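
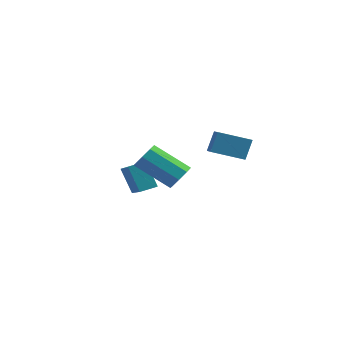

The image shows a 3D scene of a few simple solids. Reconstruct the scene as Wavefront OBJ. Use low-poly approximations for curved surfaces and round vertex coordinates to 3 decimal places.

v -4.767 0.507 -1.105
v -3.701 -0.7 -0.278
v -4.18 1.161 -0.906
v -3.115 -0.047 -0.08
v -4.025 0.247 -2.44
v -2.96 -0.961 -1.614
v -3.439 0.9 -2.242
v -2.373 -0.307 -1.415
v 1.358 -2.434 2.445
v 1.448 -1.899 3.459
v 0.657 -1.348 1.934
v 0.746 -0.813 2.948
v 2.734 -1.767 1.972
v 2.823 -1.232 2.986
v 2.032 -0.681 1.461
v 2.122 -0.146 2.475
v -0.051 -2.549 0.581
v 0.377 -2.794 1.133
v -1.301 -3.076 2.311
v -1.729 -2.831 1.759
v 0.298 -2.234 1.153
v -1.381 -2.516 2.331
v 0.014 -1.858 0.838
v -1.665 -2.14 2.016
v -0.308 -1.887 0.373
v -1.986 -2.169 1.551
v -0.479 -2.304 0.029
v -2.157 -2.586 1.207
v -0.399 -2.864 0.009
v -2.078 -3.146 1.187
v -0.115 -3.24 0.324
v -1.794 -3.522 1.502
v 0.206 -3.211 0.789
v -1.472 -3.493 1.967
f 2 4 1
f 5 2 1
f 1 4 3
f 3 5 1
f 2 8 4
f 6 2 5
f 6 8 2
f 4 8 3
f 7 5 3
f 3 8 7
f 7 6 5
f 8 6 7
f 10 12 9
f 13 10 9
f 9 12 11
f 11 13 9
f 10 16 12
f 14 10 13
f 14 16 10
f 12 16 11
f 15 13 11
f 11 16 15
f 15 14 13
f 16 14 15
f 18 17 21
f 18 21 19
f 19 21 22
f 19 22 20
f 21 17 23
f 21 23 22
f 22 23 24
f 22 24 20
f 23 17 25
f 23 25 24
f 24 25 26
f 24 26 20
f 25 17 27
f 25 27 26
f 26 27 28
f 26 28 20
f 27 17 29
f 27 29 28
f 28 29 30
f 28 30 20
f 29 17 31
f 29 31 30
f 30 31 32
f 30 32 20
f 31 17 33
f 31 33 32
f 32 33 34
f 32 34 20
f 33 17 18
f 33 18 34
f 34 18 19
f 34 19 20



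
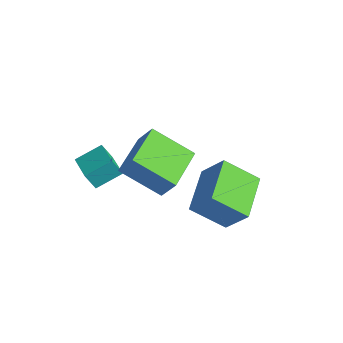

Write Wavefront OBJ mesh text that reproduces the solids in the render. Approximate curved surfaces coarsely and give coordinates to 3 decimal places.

v -0.905 -3.922 1.126
v -0.306 -3.66 2.048
v -2.091 -2.384 1.462
v -1.491 -2.123 2.383
v 0.271 -2.777 0.037
v 0.871 -2.516 0.958
v -0.914 -1.24 0.372
v -0.315 -0.978 1.294
v -4.556 -3.361 -1.782
v -4.708 -3.737 -1.001
v -4.363 -2.273 -1.22
v -4.515 -2.649 -0.439
v -3.165 -3.671 -1.661
v -3.317 -4.047 -0.88
v -2.972 -2.583 -1.099
v -3.124 -2.959 -0.318
v -1.093 -0.753 -2.702
v -0.201 -0.303 -1.57
v -2.572 0.727 -2.125
v -1.68 1.177 -0.993
v -0.32 0.443 -3.787
v 0.572 0.893 -2.655
v -1.799 1.923 -3.21
v -0.907 2.373 -2.078
f 2 4 1
f 5 2 1
f 1 4 3
f 3 5 1
f 2 8 4
f 6 2 5
f 6 8 2
f 4 8 3
f 7 5 3
f 3 8 7
f 7 6 5
f 8 6 7
f 10 12 9
f 13 10 9
f 9 12 11
f 11 13 9
f 10 16 12
f 14 10 13
f 14 16 10
f 12 16 11
f 15 13 11
f 11 16 15
f 15 14 13
f 16 14 15
f 18 20 17
f 21 18 17
f 17 20 19
f 19 21 17
f 18 24 20
f 22 18 21
f 22 24 18
f 20 24 19
f 23 21 19
f 19 24 23
f 23 22 21
f 24 22 23



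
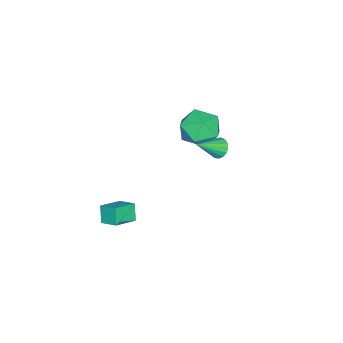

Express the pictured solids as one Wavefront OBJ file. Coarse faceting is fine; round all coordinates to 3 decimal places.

v 1.098 0.009 -3.972
v 2.167 -0.433 -3.554
v 1.309 0.892 -3.577
v 2.378 0.45 -3.159
v 1.522 0.27 -4.781
v 2.591 -0.172 -4.363
v 1.733 1.153 -4.386
v 2.802 0.711 -3.968
v -1.984 3.596 -1.096
v -1.565 3.795 -1.445
v -0.936 2.924 -0.224
v -1.594 3.996 -1.255
v -1.713 4.105 -1.029
v -1.893 4.097 -0.818
v -2.095 3.975 -0.671
v -2.27 3.766 -0.622
v -2.38 3.518 -0.681
v -2.399 3.288 -0.835
v -2.323 3.129 -1.049
v -2.169 3.076 -1.274
v -1.973 3.143 -1.458
v -1.779 3.314 -1.56
v -1.631 3.549 -1.555
v -3.531 2.172 -2.894
v -2.816 1.955 -1.997
v -4.984 1.485 -1.903
v -4.269 1.268 -1.006
v -4.521 2.37 -1.299
v -3.623 2.794 -1.912
v -4.177 0.646 -1.988
v -3.279 1.07 -2.601
v -3.216 1.012 -1.437
v -3.429 2.078 -1.011
v -4.371 1.362 -2.889
v -4.584 2.428 -2.463
f 2 4 1
f 5 2 1
f 1 4 3
f 3 5 1
f 2 8 4
f 6 2 5
f 6 8 2
f 4 8 3
f 7 5 3
f 3 8 7
f 7 6 5
f 8 6 7
f 10 9 12
f 10 12 11
f 12 9 13
f 12 13 11
f 13 9 14
f 13 14 11
f 14 9 15
f 14 15 11
f 15 9 16
f 15 16 11
f 16 9 17
f 16 17 11
f 17 9 18
f 17 18 11
f 18 9 19
f 18 19 11
f 19 9 20
f 19 20 11
f 20 9 21
f 20 21 11
f 21 9 22
f 21 22 11
f 22 9 23
f 22 23 11
f 23 9 10
f 23 10 11
f 24 35 29
f 24 29 25
f 24 25 31
f 24 31 34
f 24 34 35
f 25 29 33
f 29 35 28
f 35 34 26
f 34 31 30
f 31 25 32
f 27 33 28
f 27 28 26
f 27 26 30
f 27 30 32
f 27 32 33
f 28 33 29
f 26 28 35
f 30 26 34
f 32 30 31
f 33 32 25



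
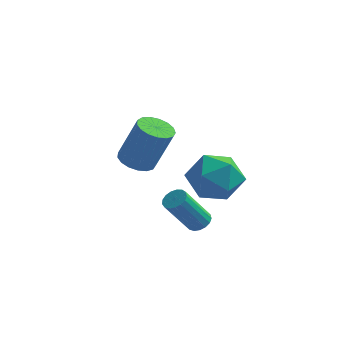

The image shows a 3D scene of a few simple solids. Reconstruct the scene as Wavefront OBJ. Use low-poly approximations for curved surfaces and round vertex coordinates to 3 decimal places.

v -4.21 3.684 -0.803
v -3.499 3.896 -1.101
v -2.719 3.988 0.825
v -3.43 3.776 1.123
v -3.678 4.23 -1.045
v -2.898 4.322 0.881
v -3.979 4.439 -0.933
v -3.198 4.531 0.993
v -4.332 4.475 -0.791
v -3.552 4.566 1.135
v -4.658 4.329 -0.652
v -3.878 4.421 1.274
v -4.882 4.036 -0.548
v -4.101 4.128 1.378
v -4.951 3.662 -0.502
v -4.171 3.754 1.424
v -4.851 3.294 -0.525
v -4.07 3.385 1.401
v -4.603 3.014 -0.612
v -3.823 3.106 1.314
v -4.266 2.888 -0.742
v -3.486 2.98 1.184
v -3.916 2.945 -0.887
v -3.136 3.037 1.039
v -3.633 3.171 -1.012
v -2.853 3.262 0.914
v -3.483 3.514 -1.089
v -2.703 3.606 0.837
v -0.606 0.089 0.405
v 0.262 0.804 0.719
v -0.222 -1.024 1.881
v 0.646 -0.309 2.195
v -0.463 0.043 2.288
v -0.7 0.731 1.375
v 0.74 -0.951 1.225
v 0.503 -0.263 0.312
v 1.094 0.161 1.225
v 0.35 0.776 1.882
v -0.31 -0.996 0.718
v -1.054 -0.381 1.375
v -0.456 -0.5 -0.904
v -0.109 -0.873 -0.904
v -0.836 -1.553 0.583
v -1.184 -1.18 0.584
v -0.004 -0.696 -0.772
v -0.731 -1.376 0.715
v -0.004 -0.474 -0.67
v -0.731 -1.154 0.817
v -0.107 -0.258 -0.622
v -0.834 -0.938 0.865
v -0.29 -0.097 -0.638
v -1.017 -0.778 0.849
v -0.511 -0.029 -0.715
v -1.238 -0.71 0.772
v -0.72 -0.069 -0.835
v -1.447 -0.749 0.652
v -0.868 -0.207 -0.971
v -1.596 -0.887 0.516
v -0.922 -0.412 -1.091
v -1.65 -1.093 0.396
v -0.87 -0.638 -1.169
v -1.597 -1.318 0.319
v -0.722 -0.831 -1.185
v -1.449 -1.512 0.302
v -0.514 -0.949 -1.137
v -1.241 -1.63 0.35
v -0.292 -0.964 -1.036
v -1.02 -1.645 0.451
f 2 1 5
f 2 5 3
f 3 5 6
f 3 6 4
f 5 1 7
f 5 7 6
f 6 7 8
f 6 8 4
f 7 1 9
f 7 9 8
f 8 9 10
f 8 10 4
f 9 1 11
f 9 11 10
f 10 11 12
f 10 12 4
f 11 1 13
f 11 13 12
f 12 13 14
f 12 14 4
f 13 1 15
f 13 15 14
f 14 15 16
f 14 16 4
f 15 1 17
f 15 17 16
f 16 17 18
f 16 18 4
f 17 1 19
f 17 19 18
f 18 19 20
f 18 20 4
f 19 1 21
f 19 21 20
f 20 21 22
f 20 22 4
f 21 1 23
f 21 23 22
f 22 23 24
f 22 24 4
f 23 1 25
f 23 25 24
f 24 25 26
f 24 26 4
f 25 1 27
f 25 27 26
f 26 27 28
f 26 28 4
f 27 1 2
f 27 2 28
f 28 2 3
f 28 3 4
f 29 40 34
f 29 34 30
f 29 30 36
f 29 36 39
f 29 39 40
f 30 34 38
f 34 40 33
f 40 39 31
f 39 36 35
f 36 30 37
f 32 38 33
f 32 33 31
f 32 31 35
f 32 35 37
f 32 37 38
f 33 38 34
f 31 33 40
f 35 31 39
f 37 35 36
f 38 37 30
f 42 41 45
f 42 45 43
f 43 45 46
f 43 46 44
f 45 41 47
f 45 47 46
f 46 47 48
f 46 48 44
f 47 41 49
f 47 49 48
f 48 49 50
f 48 50 44
f 49 41 51
f 49 51 50
f 50 51 52
f 50 52 44
f 51 41 53
f 51 53 52
f 52 53 54
f 52 54 44
f 53 41 55
f 53 55 54
f 54 55 56
f 54 56 44
f 55 41 57
f 55 57 56
f 56 57 58
f 56 58 44
f 57 41 59
f 57 59 58
f 58 59 60
f 58 60 44
f 59 41 61
f 59 61 60
f 60 61 62
f 60 62 44
f 61 41 63
f 61 63 62
f 62 63 64
f 62 64 44
f 63 41 65
f 63 65 64
f 64 65 66
f 64 66 44
f 65 41 67
f 65 67 66
f 66 67 68
f 66 68 44
f 67 41 42
f 67 42 68
f 68 42 43
f 68 43 44



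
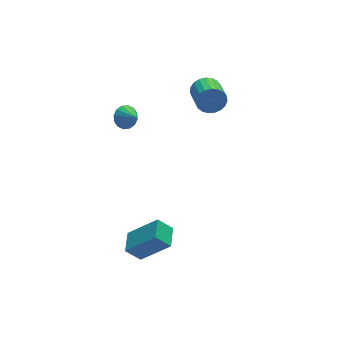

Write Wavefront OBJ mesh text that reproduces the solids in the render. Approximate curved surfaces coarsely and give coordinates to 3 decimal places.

v 2.688 3.828 1.928
v 3.099 3.969 2.648
v 2.842 2.553 3.071
v 2.432 2.412 2.352
v 2.771 4.054 2.733
v 2.514 2.638 3.157
v 2.429 4.1 2.68
v 2.172 2.684 3.103
v 2.132 4.099 2.496
v 1.875 2.683 2.92
v 1.931 4.051 2.215
v 1.674 2.635 2.638
v 1.861 3.965 1.884
v 1.604 2.548 2.307
v 1.934 3.855 1.56
v 1.677 2.439 1.983
v 2.137 3.74 1.3
v 1.881 2.324 1.724
v 2.436 3.641 1.149
v 2.18 2.225 1.572
v 2.779 3.574 1.133
v 2.522 2.158 1.556
v 3.105 3.551 1.254
v 2.849 2.135 1.677
v 3.36 3.576 1.492
v 3.104 2.16 1.915
v 3.499 3.644 1.805
v 3.242 2.228 2.228
v 3.497 3.745 2.14
v 3.24 2.329 2.563
v 3.356 3.859 2.438
v 3.099 2.443 2.861
v -3.808 -3.43 -3.032
v -4.515 -3.154 -2.264
v -3.247 -2.308 -2.921
v -3.954 -2.031 -2.152
v -2.506 -4.229 -1.548
v -3.213 -3.952 -0.779
v -1.945 -3.106 -1.436
v -2.652 -2.83 -0.668
v -1.795 3.837 1.212
v -1.392 3.567 0.653
v -1.485 2.983 1.848
v -1.154 3.797 0.845
v -1.087 4.038 1.135
v -1.21 4.225 1.446
v -1.49 4.308 1.694
v -1.852 4.265 1.813
v -2.198 4.107 1.77
v -2.437 3.877 1.578
v -2.504 3.636 1.288
v -2.38 3.449 0.977
v -2.101 3.367 0.729
v -1.739 3.41 0.61
f 2 1 5
f 2 5 3
f 3 5 6
f 3 6 4
f 5 1 7
f 5 7 6
f 6 7 8
f 6 8 4
f 7 1 9
f 7 9 8
f 8 9 10
f 8 10 4
f 9 1 11
f 9 11 10
f 10 11 12
f 10 12 4
f 11 1 13
f 11 13 12
f 12 13 14
f 12 14 4
f 13 1 15
f 13 15 14
f 14 15 16
f 14 16 4
f 15 1 17
f 15 17 16
f 16 17 18
f 16 18 4
f 17 1 19
f 17 19 18
f 18 19 20
f 18 20 4
f 19 1 21
f 19 21 20
f 20 21 22
f 20 22 4
f 21 1 23
f 21 23 22
f 22 23 24
f 22 24 4
f 23 1 25
f 23 25 24
f 24 25 26
f 24 26 4
f 25 1 27
f 25 27 26
f 26 27 28
f 26 28 4
f 27 1 29
f 27 29 28
f 28 29 30
f 28 30 4
f 29 1 31
f 29 31 30
f 30 31 32
f 30 32 4
f 31 1 2
f 31 2 32
f 32 2 3
f 32 3 4
f 34 36 33
f 37 34 33
f 33 36 35
f 35 37 33
f 34 40 36
f 38 34 37
f 38 40 34
f 36 40 35
f 39 37 35
f 35 40 39
f 39 38 37
f 40 38 39
f 42 41 44
f 42 44 43
f 44 41 45
f 44 45 43
f 45 41 46
f 45 46 43
f 46 41 47
f 46 47 43
f 47 41 48
f 47 48 43
f 48 41 49
f 48 49 43
f 49 41 50
f 49 50 43
f 50 41 51
f 50 51 43
f 51 41 52
f 51 52 43
f 52 41 53
f 52 53 43
f 53 41 54
f 53 54 43
f 54 41 42
f 54 42 43



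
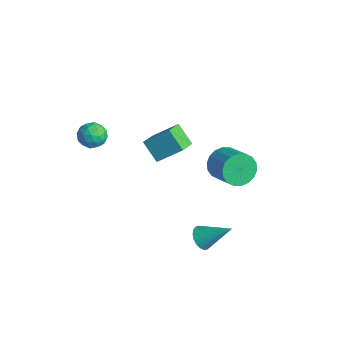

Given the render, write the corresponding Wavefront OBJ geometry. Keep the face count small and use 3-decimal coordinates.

v 2.789 -0.298 -2.121
v 3.186 -0.07 -2.689
v 3.851 0.798 -0.939
v 2.963 0.137 -2.681
v 2.711 0.268 -2.575
v 2.472 0.302 -2.391
v 2.287 0.231 -2.16
v 2.19 0.07 -1.923
v 2.196 -0.155 -1.719
v 2.304 -0.405 -1.585
v 2.496 -0.636 -1.544
v 2.739 -0.809 -1.602
v 2.99 -0.893 -1.75
v 3.207 -0.875 -1.962
v 3.351 -0.756 -2.201
v 3.398 -0.559 -2.427
v 3.339 -0.316 -2.599
v -0.167 2.769 0.045
v 0.26 3.066 -0.82
v 1.775 3.068 -0.07
v 1.347 2.771 0.795
v 0.16 3.455 -0.619
v 1.675 3.458 0.13
v -0.005 3.709 -0.287
v 1.51 3.711 0.463
v -0.202 3.776 0.111
v 1.313 3.779 0.861
v -0.392 3.644 0.497
v 1.122 3.646 1.246
v -0.538 3.338 0.792
v 0.976 3.341 1.542
v -0.611 2.92 0.94
v 0.904 2.923 1.69
v -0.595 2.472 0.91
v 0.92 2.474 1.66
v -0.495 2.082 0.71
v 1.02 2.085 1.459
v -0.33 1.829 0.377
v 1.185 1.831 1.127
v -0.133 1.761 -0.021
v 1.382 1.764 0.729
v 0.058 1.894 -0.406
v 1.572 1.896 0.343
v 0.204 2.199 -0.702
v 1.718 2.202 0.048
v 0.276 2.617 -0.85
v 1.791 2.62 -0.1
v -0.568 -0.433 1.96
v -1.552 -0.659 2.872
v 0.151 0.653 3.006
v -0.832 0.427 3.917
v 0.112 -1.367 2.463
v -0.871 -1.593 3.374
v 0.832 -0.281 3.508
v -0.152 -0.507 4.42
v -4.095 -2.29 1.497
v -3.305 -2.536 1.648
v -4.555 -3.244 2.352
v -3.765 -3.49 2.503
v -4.033 -2.741 2.779
v -3.748 -2.152 2.251
v -4.112 -3.628 1.749
v -3.827 -3.039 1.221
v -3.315 -3.363 1.804
v -3.267 -2.815 2.441
v -4.593 -2.965 1.559
v -4.545 -2.417 2.196
v -3.659 -2.33 1.497
v -4.201 -3.45 2.503
v -4.358 -3.01 2.665
v -3.894 -3.155 2.754
v -3.92 -2.104 1.851
v -3.456 -2.249 1.94
v -3.884 -2.369 2.605
v -4.404 -3.531 2.06
v -3.94 -3.676 2.149
v -3.966 -2.625 1.246
v -3.502 -2.77 1.335
v -3.976 -3.411 1.395
v -3.201 -2.96 1.678
v -3.472 -3.52 2.181
v -3.675 -3.602 1.738
v -3.508 -3.255 1.427
v -3.172 -2.638 2.052
v -3.443 -3.199 2.555
v -3.601 -2.759 2.717
v -3.433 -2.412 2.406
v -3.179 -3.124 2.144
v -4.417 -2.581 1.445
v -4.688 -3.142 1.948
v -4.427 -3.368 1.594
v -4.259 -3.021 1.283
v -4.388 -2.26 1.819
v -4.659 -2.82 2.322
v -4.352 -2.525 2.573
v -4.185 -2.178 2.262
v -4.681 -2.656 1.856
f 2 1 4
f 2 4 3
f 4 1 5
f 4 5 3
f 5 1 6
f 5 6 3
f 6 1 7
f 6 7 3
f 7 1 8
f 7 8 3
f 8 1 9
f 8 9 3
f 9 1 10
f 9 10 3
f 10 1 11
f 10 11 3
f 11 1 12
f 11 12 3
f 12 1 13
f 12 13 3
f 13 1 14
f 13 14 3
f 14 1 15
f 14 15 3
f 15 1 16
f 15 16 3
f 16 1 17
f 16 17 3
f 17 1 2
f 17 2 3
f 19 18 22
f 19 22 20
f 20 22 23
f 20 23 21
f 22 18 24
f 22 24 23
f 23 24 25
f 23 25 21
f 24 18 26
f 24 26 25
f 25 26 27
f 25 27 21
f 26 18 28
f 26 28 27
f 27 28 29
f 27 29 21
f 28 18 30
f 28 30 29
f 29 30 31
f 29 31 21
f 30 18 32
f 30 32 31
f 31 32 33
f 31 33 21
f 32 18 34
f 32 34 33
f 33 34 35
f 33 35 21
f 34 18 36
f 34 36 35
f 35 36 37
f 35 37 21
f 36 18 38
f 36 38 37
f 37 38 39
f 37 39 21
f 38 18 40
f 38 40 39
f 39 40 41
f 39 41 21
f 40 18 42
f 40 42 41
f 41 42 43
f 41 43 21
f 42 18 44
f 42 44 43
f 43 44 45
f 43 45 21
f 44 18 46
f 44 46 45
f 45 46 47
f 45 47 21
f 46 18 19
f 46 19 47
f 47 19 20
f 47 20 21
f 49 51 48
f 52 49 48
f 48 51 50
f 50 52 48
f 49 55 51
f 53 49 52
f 53 55 49
f 51 55 50
f 54 52 50
f 50 55 54
f 54 53 52
f 55 53 54
f 56 93 72
f 93 67 96
f 72 96 61
f 93 96 72
f 56 72 68
f 72 61 73
f 68 73 57
f 72 73 68
f 56 68 77
f 68 57 78
f 77 78 63
f 68 78 77
f 56 77 89
f 77 63 92
f 89 92 66
f 77 92 89
f 56 89 93
f 89 66 97
f 93 97 67
f 89 97 93
f 57 73 84
f 73 61 87
f 84 87 65
f 73 87 84
f 61 96 74
f 96 67 95
f 74 95 60
f 96 95 74
f 67 97 94
f 97 66 90
f 94 90 58
f 97 90 94
f 66 92 91
f 92 63 79
f 91 79 62
f 92 79 91
f 63 78 83
f 78 57 80
f 83 80 64
f 78 80 83
f 59 85 71
f 85 65 86
f 71 86 60
f 85 86 71
f 59 71 69
f 71 60 70
f 69 70 58
f 71 70 69
f 59 69 76
f 69 58 75
f 76 75 62
f 69 75 76
f 59 76 81
f 76 62 82
f 81 82 64
f 76 82 81
f 59 81 85
f 81 64 88
f 85 88 65
f 81 88 85
f 60 86 74
f 86 65 87
f 74 87 61
f 86 87 74
f 58 70 94
f 70 60 95
f 94 95 67
f 70 95 94
f 62 75 91
f 75 58 90
f 91 90 66
f 75 90 91
f 64 82 83
f 82 62 79
f 83 79 63
f 82 79 83
f 65 88 84
f 88 64 80
f 84 80 57
f 88 80 84



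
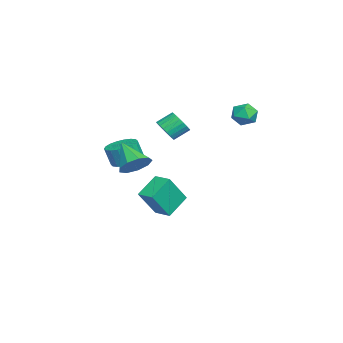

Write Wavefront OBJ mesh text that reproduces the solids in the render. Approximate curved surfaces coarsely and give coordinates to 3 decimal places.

v 1.724 -2.284 1.332
v 2.484 -2.559 1.791
v 0.676 -3.216 2.508
v 2.269 -2.011 2.033
v 1.799 -1.591 1.947
v 1.293 -1.496 1.573
v 0.989 -1.769 1.086
v 1.029 -2.284 0.714
v 1.393 -2.799 0.631
v 1.912 -3.073 0.876
v 2.343 -2.978 1.334
v -3.685 3.157 2.684
v -3.052 2.883 3.128
v -4.468 2.237 3.232
v -3.835 1.963 3.676
v -4.16 2.699 3.835
v -3.676 3.268 3.497
v -3.844 1.852 2.863
v -3.36 2.421 2.525
v -3.151 2.077 3.239
v -3.346 2.6 3.84
v -4.174 2.52 2.52
v -4.369 3.043 3.121
v 0.592 -0.964 3.387
v 1.28 -0.751 3.557
v 0.896 0.018 4.143
v 0.208 -0.196 3.973
v 1.229 -0.595 3.319
v 0.846 0.174 3.906
v 1.082 -0.495 3.092
v 0.698 0.274 3.678
v 0.86 -0.466 2.91
v 0.476 0.302 3.496
v 0.597 -0.514 2.8
v 0.214 0.255 3.386
v 0.334 -0.63 2.779
v -0.05 0.139 3.366
v 0.109 -0.797 2.851
v -0.274 -0.028 3.438
v -0.042 -0.989 3.005
v -0.425 -0.221 3.591
v -0.096 -1.178 3.217
v -0.48 -0.409 3.803
v -0.046 -1.334 3.454
v -0.429 -0.565 4.041
v 0.102 -1.434 3.682
v -0.282 -0.665 4.268
v 0.324 -1.462 3.864
v -0.06 -0.694 4.45
v 0.586 -1.415 3.974
v 0.203 -0.646 4.56
v 0.85 -1.299 3.994
v 0.466 -0.53 4.581
v 1.074 -1.132 3.922
v 0.691 -0.363 4.509
v 1.225 -0.939 3.769
v 0.842 -0.171 4.355
v -2.271 -2.896 -2.441
v -3.419 -2.158 -1.53
v -3.089 -2.105 -4.111
v -4.236 -1.368 -3.2
v -1.624 -2.012 -2.34
v -2.771 -1.275 -1.429
v -2.441 -1.222 -4.01
v -3.589 -0.484 -3.099
v -1.843 -3.351 0.172
v -1.02 -3.739 0.034
v -0.994 -4.096 1.189
v -1.817 -3.709 1.328
v -0.923 -3.358 0.149
v -0.897 -3.715 1.305
v -1.009 -2.976 0.269
v -0.983 -3.333 1.425
v -1.259 -2.668 0.37
v -1.233 -3.026 1.526
v -1.626 -2.496 0.432
v -1.599 -2.853 1.587
v -2.035 -2.493 0.442
v -2.009 -2.85 1.598
v -2.406 -2.66 0.399
v -2.38 -3.017 1.554
v -2.666 -2.964 0.311
v -2.64 -3.321 1.466
v -2.763 -3.345 0.195
v -2.737 -3.702 1.351
v -2.677 -3.727 0.075
v -2.651 -4.084 1.231
v -2.427 -4.034 -0.026
v -2.401 -4.392 1.13
v -2.061 -4.207 -0.087
v -2.034 -4.564 1.068
v -1.651 -4.21 -0.098
v -1.625 -4.567 1.058
v -1.28 -4.043 -0.054
v -1.254 -4.4 1.101
f 2 1 4
f 2 4 3
f 4 1 5
f 4 5 3
f 5 1 6
f 5 6 3
f 6 1 7
f 6 7 3
f 7 1 8
f 7 8 3
f 8 1 9
f 8 9 3
f 9 1 10
f 9 10 3
f 10 1 11
f 10 11 3
f 11 1 2
f 11 2 3
f 12 23 17
f 12 17 13
f 12 13 19
f 12 19 22
f 12 22 23
f 13 17 21
f 17 23 16
f 23 22 14
f 22 19 18
f 19 13 20
f 15 21 16
f 15 16 14
f 15 14 18
f 15 18 20
f 15 20 21
f 16 21 17
f 14 16 23
f 18 14 22
f 20 18 19
f 21 20 13
f 25 24 28
f 25 28 26
f 26 28 29
f 26 29 27
f 28 24 30
f 28 30 29
f 29 30 31
f 29 31 27
f 30 24 32
f 30 32 31
f 31 32 33
f 31 33 27
f 32 24 34
f 32 34 33
f 33 34 35
f 33 35 27
f 34 24 36
f 34 36 35
f 35 36 37
f 35 37 27
f 36 24 38
f 36 38 37
f 37 38 39
f 37 39 27
f 38 24 40
f 38 40 39
f 39 40 41
f 39 41 27
f 40 24 42
f 40 42 41
f 41 42 43
f 41 43 27
f 42 24 44
f 42 44 43
f 43 44 45
f 43 45 27
f 44 24 46
f 44 46 45
f 45 46 47
f 45 47 27
f 46 24 48
f 46 48 47
f 47 48 49
f 47 49 27
f 48 24 50
f 48 50 49
f 49 50 51
f 49 51 27
f 50 24 52
f 50 52 51
f 51 52 53
f 51 53 27
f 52 24 54
f 52 54 53
f 53 54 55
f 53 55 27
f 54 24 56
f 54 56 55
f 55 56 57
f 55 57 27
f 56 24 25
f 56 25 57
f 57 25 26
f 57 26 27
f 59 61 58
f 62 59 58
f 58 61 60
f 60 62 58
f 59 65 61
f 63 59 62
f 63 65 59
f 61 65 60
f 64 62 60
f 60 65 64
f 64 63 62
f 65 63 64
f 67 66 70
f 67 70 68
f 68 70 71
f 68 71 69
f 70 66 72
f 70 72 71
f 71 72 73
f 71 73 69
f 72 66 74
f 72 74 73
f 73 74 75
f 73 75 69
f 74 66 76
f 74 76 75
f 75 76 77
f 75 77 69
f 76 66 78
f 76 78 77
f 77 78 79
f 77 79 69
f 78 66 80
f 78 80 79
f 79 80 81
f 79 81 69
f 80 66 82
f 80 82 81
f 81 82 83
f 81 83 69
f 82 66 84
f 82 84 83
f 83 84 85
f 83 85 69
f 84 66 86
f 84 86 85
f 85 86 87
f 85 87 69
f 86 66 88
f 86 88 87
f 87 88 89
f 87 89 69
f 88 66 90
f 88 90 89
f 89 90 91
f 89 91 69
f 90 66 92
f 90 92 91
f 91 92 93
f 91 93 69
f 92 66 94
f 92 94 93
f 93 94 95
f 93 95 69
f 94 66 67
f 94 67 95
f 95 67 68
f 95 68 69



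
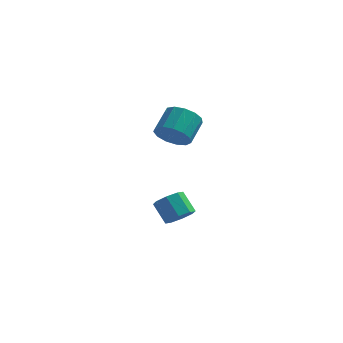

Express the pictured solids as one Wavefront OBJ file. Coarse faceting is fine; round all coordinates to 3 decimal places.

v 1.933 -2.539 -3.281
v 2.405 -1.814 -3.374
v 1.62 -1.176 -2.392
v 1.147 -1.901 -2.299
v 1.88 -1.831 -3.783
v 1.095 -1.193 -2.801
v 1.386 -2.262 -3.898
v 0.601 -1.624 -2.917
v 1.212 -2.855 -3.652
v 0.427 -2.217 -2.67
v 1.46 -3.264 -3.188
v 0.675 -2.626 -2.206
v 1.985 -3.247 -2.779
v 1.2 -2.609 -1.797
v 2.479 -2.816 -2.663
v 1.694 -2.178 -1.682
v 2.653 -2.223 -2.91
v 1.868 -1.585 -1.928
v 1.638 -3.151 2.927
v 2.269 -2.82 2.183
v 2.593 -1.538 3.029
v 1.962 -1.869 3.773
v 1.744 -2.606 2.06
v 2.068 -1.324 2.905
v 1.185 -2.565 2.212
v 1.51 -1.282 3.057
v 0.77 -2.71 2.591
v 1.095 -1.427 3.436
v 0.631 -2.995 3.077
v 0.955 -1.712 3.922
v 0.811 -3.33 3.515
v 1.136 -2.047 4.361
v 1.254 -3.608 3.767
v 1.578 -2.325 4.613
v 1.818 -3.741 3.752
v 2.143 -2.459 4.598
v 2.326 -3.687 3.475
v 2.65 -2.405 4.321
v 2.615 -3.463 3.025
v 2.939 -2.181 3.87
v 2.593 -3.14 2.543
v 2.918 -1.857 3.389
f 2 1 5
f 2 5 3
f 3 5 6
f 3 6 4
f 5 1 7
f 5 7 6
f 6 7 8
f 6 8 4
f 7 1 9
f 7 9 8
f 8 9 10
f 8 10 4
f 9 1 11
f 9 11 10
f 10 11 12
f 10 12 4
f 11 1 13
f 11 13 12
f 12 13 14
f 12 14 4
f 13 1 15
f 13 15 14
f 14 15 16
f 14 16 4
f 15 1 17
f 15 17 16
f 16 17 18
f 16 18 4
f 17 1 2
f 17 2 18
f 18 2 3
f 18 3 4
f 20 19 23
f 20 23 21
f 21 23 24
f 21 24 22
f 23 19 25
f 23 25 24
f 24 25 26
f 24 26 22
f 25 19 27
f 25 27 26
f 26 27 28
f 26 28 22
f 27 19 29
f 27 29 28
f 28 29 30
f 28 30 22
f 29 19 31
f 29 31 30
f 30 31 32
f 30 32 22
f 31 19 33
f 31 33 32
f 32 33 34
f 32 34 22
f 33 19 35
f 33 35 34
f 34 35 36
f 34 36 22
f 35 19 37
f 35 37 36
f 36 37 38
f 36 38 22
f 37 19 39
f 37 39 38
f 38 39 40
f 38 40 22
f 39 19 41
f 39 41 40
f 40 41 42
f 40 42 22
f 41 19 20
f 41 20 42
f 42 20 21
f 42 21 22



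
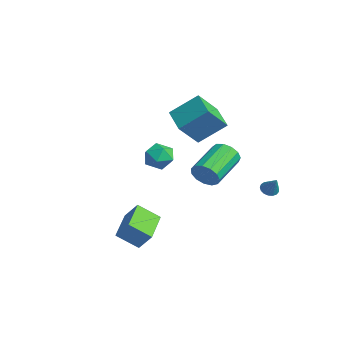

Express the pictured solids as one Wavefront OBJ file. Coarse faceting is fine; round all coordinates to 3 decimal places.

v 3.353 -0.462 2.211
v 3.849 -0.393 2.885
v 2.663 1.311 3.583
v 2.167 1.242 2.909
v 4.042 -0.121 2.55
v 2.857 1.583 3.247
v 4.016 0.042 2.106
v 2.831 1.746 2.804
v 3.78 0.046 1.696
v 2.594 1.75 2.394
v 3.408 -0.112 1.45
v 2.223 1.592 2.147
v 3.018 -0.381 1.445
v 1.833 1.323 2.143
v 2.735 -0.676 1.683
v 1.55 1.029 2.381
v 2.648 -0.903 2.089
v 1.463 0.802 2.787
v 2.784 -0.99 2.534
v 1.599 0.715 3.232
v 3.101 -0.909 2.876
v 1.916 0.795 3.574
v 3.498 -0.687 3.007
v 2.313 1.017 3.705
v 3.34 3.17 0.49
v 3.715 2.92 0.232
v 4.04 3.23 1.45
v 3.76 3.16 0.184
v 3.709 3.403 0.206
v 3.573 3.592 0.294
v 3.383 3.684 0.426
v 3.184 3.659 0.573
v 3.02 3.522 0.701
v 2.93 3.304 0.781
v 2.933 3.056 0.793
v 3.03 2.834 0.737
v 3.197 2.688 0.624
v 3.397 2.654 0.48
v 3.584 2.737 0.338
v 2.104 -3.585 -3.046
v 1.545 -4.642 -2.191
v 0.437 -2.412 -2.687
v -0.123 -3.47 -1.832
v 2.663 -3.09 -2.068
v 2.103 -4.148 -1.213
v 0.995 -1.918 -1.709
v 0.436 -2.975 -0.854
v -4.742 0.508 0.055
v -3.944 0.794 -0.434
v -3.936 -0.714 0.654
v -3.138 -0.428 0.165
v -3.473 0.108 0.911
v -3.971 0.864 0.541
v -3.909 -0.784 -0.321
v -4.407 -0.028 -0.691
v -3.43 -0.005 -0.666
v -3.16 0.547 0.095
v -4.72 -0.467 0.125
v -4.45 0.085 0.886
v -3.006 1.364 2.596
v -2.695 0.111 3.99
v -2.519 2.844 3.817
v -2.207 1.592 5.211
v -1.373 1.228 2.109
v -1.061 -0.024 3.503
v -0.885 2.709 3.33
v -0.574 1.456 4.724
f 2 1 5
f 2 5 3
f 3 5 6
f 3 6 4
f 5 1 7
f 5 7 6
f 6 7 8
f 6 8 4
f 7 1 9
f 7 9 8
f 8 9 10
f 8 10 4
f 9 1 11
f 9 11 10
f 10 11 12
f 10 12 4
f 11 1 13
f 11 13 12
f 12 13 14
f 12 14 4
f 13 1 15
f 13 15 14
f 14 15 16
f 14 16 4
f 15 1 17
f 15 17 16
f 16 17 18
f 16 18 4
f 17 1 19
f 17 19 18
f 18 19 20
f 18 20 4
f 19 1 21
f 19 21 20
f 20 21 22
f 20 22 4
f 21 1 23
f 21 23 22
f 22 23 24
f 22 24 4
f 23 1 2
f 23 2 24
f 24 2 3
f 24 3 4
f 26 25 28
f 26 28 27
f 28 25 29
f 28 29 27
f 29 25 30
f 29 30 27
f 30 25 31
f 30 31 27
f 31 25 32
f 31 32 27
f 32 25 33
f 32 33 27
f 33 25 34
f 33 34 27
f 34 25 35
f 34 35 27
f 35 25 36
f 35 36 27
f 36 25 37
f 36 37 27
f 37 25 38
f 37 38 27
f 38 25 39
f 38 39 27
f 39 25 26
f 39 26 27
f 41 43 40
f 44 41 40
f 40 43 42
f 42 44 40
f 41 47 43
f 45 41 44
f 45 47 41
f 43 47 42
f 46 44 42
f 42 47 46
f 46 45 44
f 47 45 46
f 48 59 53
f 48 53 49
f 48 49 55
f 48 55 58
f 48 58 59
f 49 53 57
f 53 59 52
f 59 58 50
f 58 55 54
f 55 49 56
f 51 57 52
f 51 52 50
f 51 50 54
f 51 54 56
f 51 56 57
f 52 57 53
f 50 52 59
f 54 50 58
f 56 54 55
f 57 56 49
f 61 63 60
f 64 61 60
f 60 63 62
f 62 64 60
f 61 67 63
f 65 61 64
f 65 67 61
f 63 67 62
f 66 64 62
f 62 67 66
f 66 65 64
f 67 65 66



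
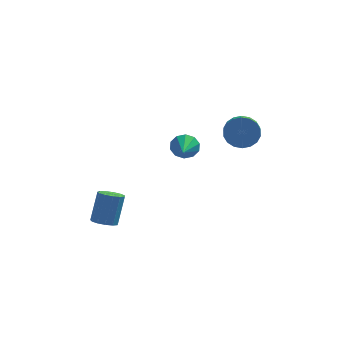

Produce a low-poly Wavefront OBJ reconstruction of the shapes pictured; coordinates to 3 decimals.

v 3.662 2.778 0.049
v 4.447 3.104 0.631
v 4.443 1.188 1.712
v 3.658 0.862 1.131
v 4.08 3.24 0.87
v 4.076 1.324 1.951
v 3.63 3.284 0.946
v 3.626 1.368 2.027
v 3.187 3.228 0.845
v 3.182 1.312 1.926
v 2.837 3.083 0.586
v 2.833 1.167 1.667
v 2.651 2.877 0.221
v 2.647 0.961 1.302
v 2.666 2.652 -0.178
v 2.661 0.736 0.903
v 2.877 2.452 -0.532
v 2.873 0.536 0.549
v 3.244 2.316 -0.771
v 3.24 0.4 0.31
v 3.694 2.272 -0.847
v 3.69 0.356 0.234
v 4.138 2.328 -0.746
v 4.133 0.412 0.335
v 4.487 2.473 -0.487
v 4.483 0.557 0.594
v 4.673 2.679 -0.122
v 4.669 0.763 0.959
v 4.659 2.904 0.277
v 4.654 0.988 1.358
v -3.708 -1.559 -4.637
v -2.979 -1.807 -4.67
v -2.624 -0.989 -2.935
v -3.352 -0.741 -2.903
v -2.983 -1.414 -4.854
v -2.628 -0.596 -3.119
v -3.217 -1.067 -4.969
v -2.862 -0.25 -3.235
v -3.606 -0.876 -4.979
v -3.251 -0.059 -3.245
v -4.028 -0.902 -4.881
v -3.673 -0.085 -3.147
v -4.348 -1.137 -4.705
v -3.993 -0.319 -2.971
v -4.465 -1.505 -4.507
v -4.11 -0.688 -2.773
v -4.341 -1.89 -4.351
v -3.986 -1.073 -2.617
v -4.016 -2.17 -4.286
v -3.661 -1.353 -2.551
v -3.593 -2.256 -4.332
v -3.238 -1.439 -2.597
v -3.207 -2.121 -4.475
v -2.852 -1.303 -2.741
v 0.548 1.597 -0.52
v 1.012 1.354 -1.176
v 0.492 -0.017 0.04
v 1.335 1.477 -0.788
v 1.357 1.646 -0.298
v 1.07 1.797 0.108
v 0.584 1.871 0.274
v 0.084 1.841 0.137
v -0.239 1.718 -0.251
v -0.261 1.549 -0.741
v 0.026 1.398 -1.147
v 0.512 1.324 -1.313
f 2 1 5
f 2 5 3
f 3 5 6
f 3 6 4
f 5 1 7
f 5 7 6
f 6 7 8
f 6 8 4
f 7 1 9
f 7 9 8
f 8 9 10
f 8 10 4
f 9 1 11
f 9 11 10
f 10 11 12
f 10 12 4
f 11 1 13
f 11 13 12
f 12 13 14
f 12 14 4
f 13 1 15
f 13 15 14
f 14 15 16
f 14 16 4
f 15 1 17
f 15 17 16
f 16 17 18
f 16 18 4
f 17 1 19
f 17 19 18
f 18 19 20
f 18 20 4
f 19 1 21
f 19 21 20
f 20 21 22
f 20 22 4
f 21 1 23
f 21 23 22
f 22 23 24
f 22 24 4
f 23 1 25
f 23 25 24
f 24 25 26
f 24 26 4
f 25 1 27
f 25 27 26
f 26 27 28
f 26 28 4
f 27 1 29
f 27 29 28
f 28 29 30
f 28 30 4
f 29 1 2
f 29 2 30
f 30 2 3
f 30 3 4
f 32 31 35
f 32 35 33
f 33 35 36
f 33 36 34
f 35 31 37
f 35 37 36
f 36 37 38
f 36 38 34
f 37 31 39
f 37 39 38
f 38 39 40
f 38 40 34
f 39 31 41
f 39 41 40
f 40 41 42
f 40 42 34
f 41 31 43
f 41 43 42
f 42 43 44
f 42 44 34
f 43 31 45
f 43 45 44
f 44 45 46
f 44 46 34
f 45 31 47
f 45 47 46
f 46 47 48
f 46 48 34
f 47 31 49
f 47 49 48
f 48 49 50
f 48 50 34
f 49 31 51
f 49 51 50
f 50 51 52
f 50 52 34
f 51 31 53
f 51 53 52
f 52 53 54
f 52 54 34
f 53 31 32
f 53 32 54
f 54 32 33
f 54 33 34
f 56 55 58
f 56 58 57
f 58 55 59
f 58 59 57
f 59 55 60
f 59 60 57
f 60 55 61
f 60 61 57
f 61 55 62
f 61 62 57
f 62 55 63
f 62 63 57
f 63 55 64
f 63 64 57
f 64 55 65
f 64 65 57
f 65 55 66
f 65 66 57
f 66 55 56
f 66 56 57



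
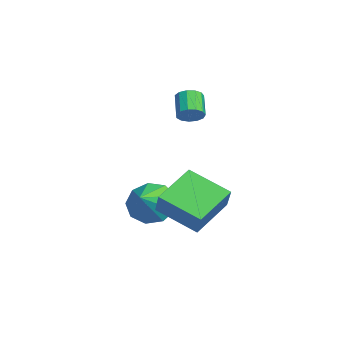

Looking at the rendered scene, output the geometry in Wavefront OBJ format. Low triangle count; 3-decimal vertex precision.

v 2.198 -3.178 -2.534
v 1.127 -1.821 -1.611
v 3.261 -1.757 -3.39
v 2.19 -0.4 -2.467
v 3.05 -3.2 -1.513
v 1.979 -1.843 -0.59
v 4.113 -1.779 -2.369
v 3.042 -0.422 -1.446
v -0.095 -2.967 -3.132
v 0.5 -2.113 -3.331
v 1.115 -3.613 -2.288
v 0.124 -2.016 -2.718
v -0.354 -2.365 -2.299
v -0.711 -2.995 -2.27
v -0.78 -3.613 -2.644
v -0.528 -3.928 -3.246
v -0.073 -3.794 -3.795
v 0.371 -3.273 -4.034
v 0.597 -2.609 -3.85
v -0.881 -1.253 1.249
v -0.533 -1.423 1.694
v -1.431 -1.317 2.436
v -1.779 -1.147 1.991
v -0.508 -1.092 1.677
v -1.406 -0.986 2.419
v -0.602 -0.812 1.524
v -1.5 -0.706 2.266
v -0.784 -0.672 1.283
v -1.682 -0.566 2.026
v -0.997 -0.717 1.032
v -1.895 -0.611 1.774
v -1.173 -0.932 0.849
v -2.071 -0.826 1.592
v -1.257 -1.249 0.794
v -2.155 -1.143 1.536
v -1.221 -1.567 0.883
v -2.119 -1.461 1.625
v -1.077 -1.786 1.088
v -1.975 -1.68 1.83
v -0.871 -1.835 1.344
v -1.769 -1.729 2.086
v -0.668 -1.7 1.57
v -1.566 -1.594 2.312
f 2 4 1
f 5 2 1
f 1 4 3
f 3 5 1
f 2 8 4
f 6 2 5
f 6 8 2
f 4 8 3
f 7 5 3
f 3 8 7
f 7 6 5
f 8 6 7
f 10 9 12
f 10 12 11
f 12 9 13
f 12 13 11
f 13 9 14
f 13 14 11
f 14 9 15
f 14 15 11
f 15 9 16
f 15 16 11
f 16 9 17
f 16 17 11
f 17 9 18
f 17 18 11
f 18 9 19
f 18 19 11
f 19 9 10
f 19 10 11
f 21 20 24
f 21 24 22
f 22 24 25
f 22 25 23
f 24 20 26
f 24 26 25
f 25 26 27
f 25 27 23
f 26 20 28
f 26 28 27
f 27 28 29
f 27 29 23
f 28 20 30
f 28 30 29
f 29 30 31
f 29 31 23
f 30 20 32
f 30 32 31
f 31 32 33
f 31 33 23
f 32 20 34
f 32 34 33
f 33 34 35
f 33 35 23
f 34 20 36
f 34 36 35
f 35 36 37
f 35 37 23
f 36 20 38
f 36 38 37
f 37 38 39
f 37 39 23
f 38 20 40
f 38 40 39
f 39 40 41
f 39 41 23
f 40 20 42
f 40 42 41
f 41 42 43
f 41 43 23
f 42 20 21
f 42 21 43
f 43 21 22
f 43 22 23



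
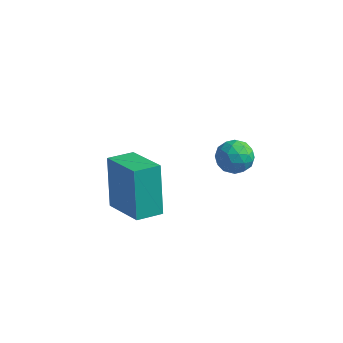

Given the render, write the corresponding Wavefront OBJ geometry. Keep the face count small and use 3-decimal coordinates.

v -0.497 -3.904 0.219
v -0.947 -3.204 2.082
v 0.048 -3.05 0.03
v -0.403 -2.35 1.892
v 0.963 -4.69 0.868
v 0.512 -3.99 2.73
v 1.507 -3.836 0.678
v 1.057 -3.136 2.541
v 2.238 0.813 -0.193
v 2.812 0.4 0.048
v 1.528 0.32 0.652
v 2.102 -0.093 0.893
v 2.105 0.647 0.996
v 2.543 0.951 0.474
v 1.797 -0.231 0.226
v 2.235 0.073 -0.296
v 2.539 -0.245 0.307
v 2.729 0.297 0.783
v 1.611 0.423 -0.083
v 1.801 0.965 0.393
v 2.587 0.649 -0.146
v 1.753 0.071 0.846
v 1.754 0.505 0.907
v 2.091 0.262 1.049
v 2.429 0.973 0.104
v 2.766 0.731 0.246
v 2.351 0.876 0.803
v 1.574 -0.011 0.454
v 1.911 -0.253 0.596
v 2.249 0.458 -0.349
v 2.586 0.215 -0.207
v 1.989 -0.156 -0.103
v 2.764 0.028 0.147
v 2.347 -0.262 0.644
v 2.167 -0.343 0.252
v 2.425 -0.164 -0.055
v 2.876 0.347 0.427
v 2.458 0.057 0.924
v 2.46 0.492 0.985
v 2.718 0.671 0.678
v 2.715 -0.033 0.579
v 1.882 0.663 -0.224
v 1.464 0.373 0.273
v 1.622 0.049 0.022
v 1.88 0.228 -0.285
v 1.993 0.982 0.056
v 1.576 0.692 0.553
v 1.915 0.884 0.755
v 2.173 1.063 0.448
v 1.625 0.753 0.121
f 2 4 1
f 5 2 1
f 1 4 3
f 3 5 1
f 2 8 4
f 6 2 5
f 6 8 2
f 4 8 3
f 7 5 3
f 3 8 7
f 7 6 5
f 8 6 7
f 9 46 25
f 46 20 49
f 25 49 14
f 46 49 25
f 9 25 21
f 25 14 26
f 21 26 10
f 25 26 21
f 9 21 30
f 21 10 31
f 30 31 16
f 21 31 30
f 9 30 42
f 30 16 45
f 42 45 19
f 30 45 42
f 9 42 46
f 42 19 50
f 46 50 20
f 42 50 46
f 10 26 37
f 26 14 40
f 37 40 18
f 26 40 37
f 14 49 27
f 49 20 48
f 27 48 13
f 49 48 27
f 20 50 47
f 50 19 43
f 47 43 11
f 50 43 47
f 19 45 44
f 45 16 32
f 44 32 15
f 45 32 44
f 16 31 36
f 31 10 33
f 36 33 17
f 31 33 36
f 12 38 24
f 38 18 39
f 24 39 13
f 38 39 24
f 12 24 22
f 24 13 23
f 22 23 11
f 24 23 22
f 12 22 29
f 22 11 28
f 29 28 15
f 22 28 29
f 12 29 34
f 29 15 35
f 34 35 17
f 29 35 34
f 12 34 38
f 34 17 41
f 38 41 18
f 34 41 38
f 13 39 27
f 39 18 40
f 27 40 14
f 39 40 27
f 11 23 47
f 23 13 48
f 47 48 20
f 23 48 47
f 15 28 44
f 28 11 43
f 44 43 19
f 28 43 44
f 17 35 36
f 35 15 32
f 36 32 16
f 35 32 36
f 18 41 37
f 41 17 33
f 37 33 10
f 41 33 37



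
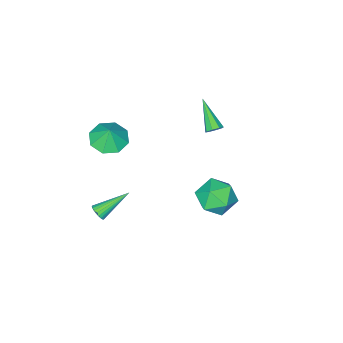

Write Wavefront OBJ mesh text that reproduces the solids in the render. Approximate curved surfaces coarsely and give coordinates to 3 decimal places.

v -0.849 4.015 -1.732
v 0.179 3.899 -2.338
v -0.379 2.481 -0.642
v 0.649 2.365 -1.248
v 0.486 3.302 -0.518
v 0.195 4.25 -1.192
v -0.395 2.13 -1.788
v -0.686 3.078 -2.462
v 0.459 2.734 -2.373
v 1.004 3.459 -1.588
v -1.204 2.921 -1.392
v -0.659 3.646 -0.607
v 3.827 -0.475 3.456
v 4.669 0.034 3.15
v 4.013 -0.165 4.484
v 4.021 0.483 3.132
v 3.26 0.371 3.303
v 2.831 -0.237 3.564
v 2.986 -0.984 3.761
v 3.633 -1.433 3.78
v 4.394 -1.321 3.609
v 4.823 -0.713 3.348
v -2.505 0.43 0.444
v -2.014 0.346 0.555
v -3.035 -1.07 1.656
v -2.181 0.602 0.798
v -2.538 0.757 0.834
v -2.875 0.72 0.642
v -2.996 0.514 0.333
v -2.829 0.258 0.09
v -2.473 0.103 0.054
v -2.135 0.14 0.246
v 4.034 -1.313 -3.574
v 4.306 -0.942 -3.355
v 2.386 -0.727 -2.526
v 4.237 -0.849 -3.516
v 4.136 -0.827 -3.687
v 4.02 -0.878 -3.84
v 3.907 -0.996 -3.953
v 3.812 -1.163 -4.008
v 3.752 -1.352 -3.997
v 3.734 -1.535 -3.922
v 3.762 -1.685 -3.794
v 3.832 -1.778 -3.632
v 3.932 -1.8 -3.462
v 4.048 -1.749 -3.309
v 4.162 -1.631 -3.196
v 4.256 -1.464 -3.141
v 4.317 -1.275 -3.151
v 4.334 -1.092 -3.227
f 1 12 6
f 1 6 2
f 1 2 8
f 1 8 11
f 1 11 12
f 2 6 10
f 6 12 5
f 12 11 3
f 11 8 7
f 8 2 9
f 4 10 5
f 4 5 3
f 4 3 7
f 4 7 9
f 4 9 10
f 5 10 6
f 3 5 12
f 7 3 11
f 9 7 8
f 10 9 2
f 14 13 16
f 14 16 15
f 16 13 17
f 16 17 15
f 17 13 18
f 17 18 15
f 18 13 19
f 18 19 15
f 19 13 20
f 19 20 15
f 20 13 21
f 20 21 15
f 21 13 22
f 21 22 15
f 22 13 14
f 22 14 15
f 24 23 26
f 24 26 25
f 26 23 27
f 26 27 25
f 27 23 28
f 27 28 25
f 28 23 29
f 28 29 25
f 29 23 30
f 29 30 25
f 30 23 31
f 30 31 25
f 31 23 32
f 31 32 25
f 32 23 24
f 32 24 25
f 34 33 36
f 34 36 35
f 36 33 37
f 36 37 35
f 37 33 38
f 37 38 35
f 38 33 39
f 38 39 35
f 39 33 40
f 39 40 35
f 40 33 41
f 40 41 35
f 41 33 42
f 41 42 35
f 42 33 43
f 42 43 35
f 43 33 44
f 43 44 35
f 44 33 45
f 44 45 35
f 45 33 46
f 45 46 35
f 46 33 47
f 46 47 35
f 47 33 48
f 47 48 35
f 48 33 49
f 48 49 35
f 49 33 50
f 49 50 35
f 50 33 34
f 50 34 35



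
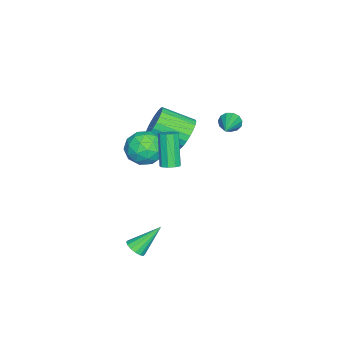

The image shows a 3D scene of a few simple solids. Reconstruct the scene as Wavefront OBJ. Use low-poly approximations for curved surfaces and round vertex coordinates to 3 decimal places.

v 0.501 -2.334 3.323
v 0.817 -1.794 2.363
v 0.663 -3.966 2.457
v 0.979 -3.426 1.497
v 1.678 -3.436 2.405
v 1.578 -2.427 2.94
v -0.098 -3.333 1.88
v -0.198 -2.324 2.415
v 0.447 -2.411 1.471
v 1.544 -2.475 1.796
v -0.064 -3.285 3.024
v 1.033 -3.349 3.349
v 0.645 -1.921 2.919
v 0.835 -3.839 1.901
v 1.246 -3.845 2.435
v 1.431 -3.528 1.871
v 1.092 -2.293 3.258
v 1.278 -1.975 2.694
v 1.784 -2.941 2.719
v 0.202 -3.785 2.126
v 0.388 -3.467 1.562
v 0.049 -2.232 2.949
v 0.234 -1.915 2.385
v -0.304 -2.819 2.101
v 0.613 -1.966 1.83
v 0.708 -2.925 1.321
v 0.075 -2.87 1.546
v 0.017 -2.277 1.861
v 1.258 -2.003 2.021
v 1.353 -2.963 1.512
v 1.764 -2.969 2.046
v 1.705 -2.376 2.361
v 1.04 -2.366 1.497
v 0.127 -2.797 3.308
v 0.222 -3.757 2.799
v -0.225 -3.384 2.459
v -0.284 -2.791 2.774
v 0.772 -2.835 3.499
v 0.867 -3.794 2.99
v 1.463 -3.483 2.959
v 1.405 -2.89 3.274
v 0.44 -3.394 3.323
v 3.23 -2.524 -3.626
v 3.811 -2.32 -3.454
v 2.43 -1.416 -2.234
v 3.71 -2.104 -3.684
v 3.479 -2.001 -3.899
v 3.182 -2.038 -4.04
v 2.897 -2.205 -4.07
v 2.702 -2.457 -3.982
v 2.648 -2.727 -3.798
v 2.75 -2.943 -3.568
v 2.98 -3.046 -3.354
v 3.278 -3.009 -3.212
v 3.562 -2.842 -3.182
v 3.757 -2.59 -3.27
v 2.328 -0.932 2.63
v 2.755 -1.235 2.765
v 1.899 -1.63 4.585
v 1.472 -1.328 4.45
v 2.811 -0.884 2.867
v 1.954 -1.279 4.688
v 2.641 -0.556 2.859
v 1.784 -0.951 4.679
v 2.324 -0.404 2.743
v 1.468 -0.799 4.563
v 2.01 -0.5 2.574
v 1.154 -0.895 4.394
v 1.844 -0.798 2.432
v 0.988 -1.193 4.252
v 1.905 -1.158 2.382
v 1.049 -1.554 4.202
v 2.164 -1.414 2.448
v 1.307 -1.809 4.268
v 2.499 -1.444 2.599
v 1.643 -1.839 4.42
v -3.029 0.53 2.637
v -2.803 0.261 2.091
v -1.211 0.83 3.243
v -2.839 0.619 2.022
v -2.936 0.949 2.149
v -3.062 1.146 2.431
v -3.178 1.147 2.778
v -3.246 0.953 3.081
v -3.246 0.625 3.243
v -3.177 0.266 3.212
v -3.061 -0.008 2.999
v -2.935 -0.112 2.672
v -2.839 -0.011 2.333
v -3.81 -2.101 0.476
v -3.132 -2.344 -0.302
v -2.772 -4.121 0.566
v -3.45 -3.879 1.344
v -2.88 -2.161 -0.03
v -2.521 -3.938 0.838
v -2.77 -1.968 0.319
v -2.411 -3.745 1.187
v -2.818 -1.796 0.692
v -2.459 -3.573 1.56
v -3.017 -1.67 1.032
v -2.658 -3.447 1.9
v -3.337 -1.61 1.287
v -2.977 -3.387 2.155
v -3.729 -1.624 1.419
v -3.369 -3.402 2.287
v -4.133 -1.712 1.407
v -3.773 -3.489 2.275
v -4.488 -1.859 1.254
v -4.128 -3.636 2.122
v -4.739 -2.042 0.982
v -4.38 -3.819 1.85
v -4.849 -2.235 0.633
v -4.49 -4.012 1.501
v -4.801 -2.407 0.26
v -4.442 -4.184 1.128
v -4.602 -2.533 -0.08
v -4.243 -4.31 0.788
v -4.283 -2.593 -0.335
v -3.923 -4.37 0.533
v -3.891 -2.578 -0.467
v -3.531 -4.356 0.401
v -3.487 -2.491 -0.455
v -3.127 -4.268 0.413
f 1 38 17
f 38 12 41
f 17 41 6
f 38 41 17
f 1 17 13
f 17 6 18
f 13 18 2
f 17 18 13
f 1 13 22
f 13 2 23
f 22 23 8
f 13 23 22
f 1 22 34
f 22 8 37
f 34 37 11
f 22 37 34
f 1 34 38
f 34 11 42
f 38 42 12
f 34 42 38
f 2 18 29
f 18 6 32
f 29 32 10
f 18 32 29
f 6 41 19
f 41 12 40
f 19 40 5
f 41 40 19
f 12 42 39
f 42 11 35
f 39 35 3
f 42 35 39
f 11 37 36
f 37 8 24
f 36 24 7
f 37 24 36
f 8 23 28
f 23 2 25
f 28 25 9
f 23 25 28
f 4 30 16
f 30 10 31
f 16 31 5
f 30 31 16
f 4 16 14
f 16 5 15
f 14 15 3
f 16 15 14
f 4 14 21
f 14 3 20
f 21 20 7
f 14 20 21
f 4 21 26
f 21 7 27
f 26 27 9
f 21 27 26
f 4 26 30
f 26 9 33
f 30 33 10
f 26 33 30
f 5 31 19
f 31 10 32
f 19 32 6
f 31 32 19
f 3 15 39
f 15 5 40
f 39 40 12
f 15 40 39
f 7 20 36
f 20 3 35
f 36 35 11
f 20 35 36
f 9 27 28
f 27 7 24
f 28 24 8
f 27 24 28
f 10 33 29
f 33 9 25
f 29 25 2
f 33 25 29
f 44 43 46
f 44 46 45
f 46 43 47
f 46 47 45
f 47 43 48
f 47 48 45
f 48 43 49
f 48 49 45
f 49 43 50
f 49 50 45
f 50 43 51
f 50 51 45
f 51 43 52
f 51 52 45
f 52 43 53
f 52 53 45
f 53 43 54
f 53 54 45
f 54 43 55
f 54 55 45
f 55 43 56
f 55 56 45
f 56 43 44
f 56 44 45
f 58 57 61
f 58 61 59
f 59 61 62
f 59 62 60
f 61 57 63
f 61 63 62
f 62 63 64
f 62 64 60
f 63 57 65
f 63 65 64
f 64 65 66
f 64 66 60
f 65 57 67
f 65 67 66
f 66 67 68
f 66 68 60
f 67 57 69
f 67 69 68
f 68 69 70
f 68 70 60
f 69 57 71
f 69 71 70
f 70 71 72
f 70 72 60
f 71 57 73
f 71 73 72
f 72 73 74
f 72 74 60
f 73 57 75
f 73 75 74
f 74 75 76
f 74 76 60
f 75 57 58
f 75 58 76
f 76 58 59
f 76 59 60
f 78 77 80
f 78 80 79
f 80 77 81
f 80 81 79
f 81 77 82
f 81 82 79
f 82 77 83
f 82 83 79
f 83 77 84
f 83 84 79
f 84 77 85
f 84 85 79
f 85 77 86
f 85 86 79
f 86 77 87
f 86 87 79
f 87 77 88
f 87 88 79
f 88 77 89
f 88 89 79
f 89 77 78
f 89 78 79
f 91 90 94
f 91 94 92
f 92 94 95
f 92 95 93
f 94 90 96
f 94 96 95
f 95 96 97
f 95 97 93
f 96 90 98
f 96 98 97
f 97 98 99
f 97 99 93
f 98 90 100
f 98 100 99
f 99 100 101
f 99 101 93
f 100 90 102
f 100 102 101
f 101 102 103
f 101 103 93
f 102 90 104
f 102 104 103
f 103 104 105
f 103 105 93
f 104 90 106
f 104 106 105
f 105 106 107
f 105 107 93
f 106 90 108
f 106 108 107
f 107 108 109
f 107 109 93
f 108 90 110
f 108 110 109
f 109 110 111
f 109 111 93
f 110 90 112
f 110 112 111
f 111 112 113
f 111 113 93
f 112 90 114
f 112 114 113
f 113 114 115
f 113 115 93
f 114 90 116
f 114 116 115
f 115 116 117
f 115 117 93
f 116 90 118
f 116 118 117
f 117 118 119
f 117 119 93
f 118 90 120
f 118 120 119
f 119 120 121
f 119 121 93
f 120 90 122
f 120 122 121
f 121 122 123
f 121 123 93
f 122 90 91
f 122 91 123
f 123 91 92
f 123 92 93



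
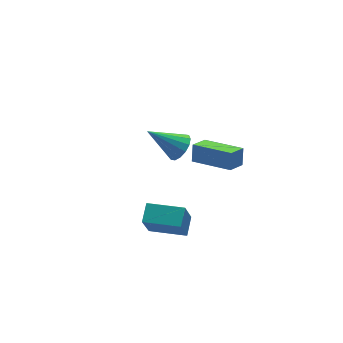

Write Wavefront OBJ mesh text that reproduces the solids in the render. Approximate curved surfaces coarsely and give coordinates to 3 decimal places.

v 1.078 -0.241 -3.535
v 0.457 -0.802 -1.807
v 1.703 0.564 -3.049
v 1.082 0.003 -1.321
v 2.598 -1.503 -3.399
v 1.977 -2.064 -1.671
v 3.223 -0.698 -2.913
v 2.602 -1.259 -1.185
v 2.635 -1.898 3.433
v 2.877 -1.499 4.295
v 3.513 -1.458 2.984
v 3.755 -1.059 3.846
v 3.785 -3.681 3.934
v 4.027 -3.282 4.796
v 4.663 -3.241 3.485
v 4.905 -2.842 4.347
v 4.643 3.484 -1.671
v 5.223 4.085 -1.391
v 3.157 4.296 -0.329
v 5.011 4.28 -1.744
v 4.701 4.263 -2.077
v 4.375 4.037 -2.301
v 4.121 3.662 -2.356
v 4.007 3.241 -2.228
v 4.064 2.884 -1.95
v 4.275 2.689 -1.597
v 4.585 2.706 -1.264
v 4.911 2.932 -1.04
v 5.165 3.307 -0.985
v 5.279 3.728 -1.113
f 2 4 1
f 5 2 1
f 1 4 3
f 3 5 1
f 2 8 4
f 6 2 5
f 6 8 2
f 4 8 3
f 7 5 3
f 3 8 7
f 7 6 5
f 8 6 7
f 10 12 9
f 13 10 9
f 9 12 11
f 11 13 9
f 10 16 12
f 14 10 13
f 14 16 10
f 12 16 11
f 15 13 11
f 11 16 15
f 15 14 13
f 16 14 15
f 18 17 20
f 18 20 19
f 20 17 21
f 20 21 19
f 21 17 22
f 21 22 19
f 22 17 23
f 22 23 19
f 23 17 24
f 23 24 19
f 24 17 25
f 24 25 19
f 25 17 26
f 25 26 19
f 26 17 27
f 26 27 19
f 27 17 28
f 27 28 19
f 28 17 29
f 28 29 19
f 29 17 30
f 29 30 19
f 30 17 18
f 30 18 19



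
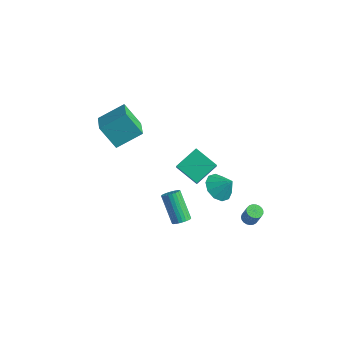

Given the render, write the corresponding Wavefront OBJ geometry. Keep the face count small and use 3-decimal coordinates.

v -4.44 -3.285 1.36
v -5.477 -3.654 2.835
v -3.63 -1.84 2.292
v -4.667 -2.209 3.766
v -3.173 -4.391 1.974
v -4.21 -4.76 3.448
v -2.363 -2.946 2.905
v -3.4 -3.315 4.38
v 3.615 0.084 -3.571
v 3.978 -0.26 -3.747
v 4.448 -0.328 -2.645
v 4.085 0.016 -2.469
v 4.079 -0.067 -3.778
v 4.549 -0.134 -2.676
v 4.1 0.153 -3.773
v 4.57 0.085 -2.671
v 4.037 0.36 -3.734
v 4.507 0.293 -2.632
v 3.901 0.52 -3.666
v 4.371 0.452 -2.564
v 3.716 0.604 -3.582
v 4.185 0.536 -2.48
v 3.513 0.598 -3.496
v 3.982 0.531 -2.394
v 3.328 0.504 -3.423
v 3.797 0.436 -2.321
v 3.192 0.336 -3.376
v 3.662 0.269 -2.273
v 3.13 0.125 -3.362
v 3.6 0.058 -2.26
v 3.152 -0.093 -3.385
v 3.621 -0.16 -2.282
v 3.253 -0.28 -3.439
v 3.723 -0.348 -2.337
v 3.418 -0.405 -3.517
v 3.887 -0.473 -2.415
v 3.616 -0.445 -3.604
v 4.086 -0.513 -2.502
v 3.815 -0.394 -3.685
v 4.284 -0.461 -2.583
v 2.004 -0.955 -0.845
v 2.771 -0.878 -1.512
v 2.796 -0.625 0.105
v 2.491 -0.315 -1.473
v 2.024 0.004 -1.194
v 1.549 -0.044 -0.782
v 1.248 -0.439 -0.393
v 1.236 -1.031 -0.178
v 1.517 -1.594 -0.217
v 1.983 -1.913 -0.496
v 2.458 -1.866 -0.908
v 2.759 -1.471 -1.296
v 1.385 -3.504 -2.763
v 1.791 -3.134 -2.523
v 0.502 -2.745 -0.938
v 0.095 -3.116 -1.177
v 1.669 -2.987 -2.658
v 0.38 -2.598 -1.073
v 1.504 -2.918 -2.809
v 0.215 -2.53 -1.224
v 1.321 -2.939 -2.953
v 0.032 -2.55 -1.368
v 1.147 -3.046 -3.068
v -0.142 -2.657 -1.483
v 1.009 -3.223 -3.137
v -0.28 -2.834 -1.551
v 0.929 -3.442 -3.148
v -0.36 -3.053 -1.563
v 0.918 -3.671 -3.101
v -0.371 -3.282 -1.516
v 0.978 -3.875 -3.002
v -0.311 -3.486 -1.417
v 1.1 -4.022 -2.867
v -0.189 -3.633 -1.282
v 1.265 -4.09 -2.716
v -0.024 -3.702 -1.131
v 1.448 -4.07 -2.572
v 0.159 -3.681 -0.987
v 1.622 -3.963 -2.457
v 0.333 -3.574 -0.872
v 1.76 -3.786 -2.389
v 0.471 -3.397 -0.803
v 1.84 -3.567 -2.377
v 0.551 -3.178 -0.792
v 1.851 -3.338 -2.424
v 0.562 -2.949 -0.839
v -0.102 -2.421 0.748
v 0.63 -3.196 1.928
v 0.114 -0.945 1.583
v 0.846 -1.719 2.763
v 1.374 -2.201 -0.023
v 2.106 -2.975 1.157
v 1.59 -0.724 0.812
v 2.322 -1.499 1.992
f 2 4 1
f 5 2 1
f 1 4 3
f 3 5 1
f 2 8 4
f 6 2 5
f 6 8 2
f 4 8 3
f 7 5 3
f 3 8 7
f 7 6 5
f 8 6 7
f 10 9 13
f 10 13 11
f 11 13 14
f 11 14 12
f 13 9 15
f 13 15 14
f 14 15 16
f 14 16 12
f 15 9 17
f 15 17 16
f 16 17 18
f 16 18 12
f 17 9 19
f 17 19 18
f 18 19 20
f 18 20 12
f 19 9 21
f 19 21 20
f 20 21 22
f 20 22 12
f 21 9 23
f 21 23 22
f 22 23 24
f 22 24 12
f 23 9 25
f 23 25 24
f 24 25 26
f 24 26 12
f 25 9 27
f 25 27 26
f 26 27 28
f 26 28 12
f 27 9 29
f 27 29 28
f 28 29 30
f 28 30 12
f 29 9 31
f 29 31 30
f 30 31 32
f 30 32 12
f 31 9 33
f 31 33 32
f 32 33 34
f 32 34 12
f 33 9 35
f 33 35 34
f 34 35 36
f 34 36 12
f 35 9 37
f 35 37 36
f 36 37 38
f 36 38 12
f 37 9 39
f 37 39 38
f 38 39 40
f 38 40 12
f 39 9 10
f 39 10 40
f 40 10 11
f 40 11 12
f 42 41 44
f 42 44 43
f 44 41 45
f 44 45 43
f 45 41 46
f 45 46 43
f 46 41 47
f 46 47 43
f 47 41 48
f 47 48 43
f 48 41 49
f 48 49 43
f 49 41 50
f 49 50 43
f 50 41 51
f 50 51 43
f 51 41 52
f 51 52 43
f 52 41 42
f 52 42 43
f 54 53 57
f 54 57 55
f 55 57 58
f 55 58 56
f 57 53 59
f 57 59 58
f 58 59 60
f 58 60 56
f 59 53 61
f 59 61 60
f 60 61 62
f 60 62 56
f 61 53 63
f 61 63 62
f 62 63 64
f 62 64 56
f 63 53 65
f 63 65 64
f 64 65 66
f 64 66 56
f 65 53 67
f 65 67 66
f 66 67 68
f 66 68 56
f 67 53 69
f 67 69 68
f 68 69 70
f 68 70 56
f 69 53 71
f 69 71 70
f 70 71 72
f 70 72 56
f 71 53 73
f 71 73 72
f 72 73 74
f 72 74 56
f 73 53 75
f 73 75 74
f 74 75 76
f 74 76 56
f 75 53 77
f 75 77 76
f 76 77 78
f 76 78 56
f 77 53 79
f 77 79 78
f 78 79 80
f 78 80 56
f 79 53 81
f 79 81 80
f 80 81 82
f 80 82 56
f 81 53 83
f 81 83 82
f 82 83 84
f 82 84 56
f 83 53 85
f 83 85 84
f 84 85 86
f 84 86 56
f 85 53 54
f 85 54 86
f 86 54 55
f 86 55 56
f 88 90 87
f 91 88 87
f 87 90 89
f 89 91 87
f 88 94 90
f 92 88 91
f 92 94 88
f 90 94 89
f 93 91 89
f 89 94 93
f 93 92 91
f 94 92 93



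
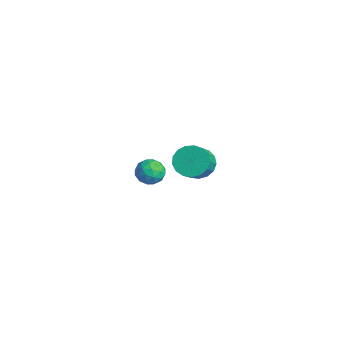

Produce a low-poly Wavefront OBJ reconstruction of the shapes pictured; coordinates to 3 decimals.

v -3.887 1.064 -4.008
v -3.202 1.26 -4.524
v -2.367 0.591 -3.667
v -3.053 0.396 -3.152
v -3.22 1.583 -4.254
v -2.385 0.914 -3.397
v -3.391 1.787 -3.927
v -2.557 1.118 -3.071
v -3.676 1.825 -3.62
v -2.842 1.157 -2.763
v -4.01 1.689 -3.401
v -3.175 1.021 -2.545
v -4.315 1.41 -3.321
v -3.48 0.742 -2.465
v -4.522 1.052 -3.399
v -3.688 0.383 -2.543
v -4.584 0.697 -3.616
v -3.749 0.028 -2.76
v -4.486 0.425 -3.923
v -3.652 -0.243 -3.067
v -4.251 0.3 -4.25
v -3.417 -0.368 -3.393
v -3.933 0.351 -4.521
v -3.098 -0.318 -3.665
v -3.604 0.564 -4.675
v -2.77 -0.104 -3.818
v -3.34 0.892 -4.676
v -2.506 0.224 -3.819
v 2.104 -2.887 0.61
v 2.641 -3.29 0.485
v 1.439 -3.77 0.595
v 1.976 -4.173 0.47
v 1.911 -3.87 1.079
v 2.322 -3.324 1.088
v 1.758 -3.736 -0.008
v 2.169 -3.19 0.001
v 2.428 -3.814 0.102
v 2.522 -3.897 0.774
v 1.558 -3.163 0.306
v 1.652 -3.246 0.978
v 2.431 -3.011 0.549
v 1.649 -4.049 0.531
v 1.611 -3.871 0.889
v 1.927 -4.108 0.815
v 2.243 -3.031 0.904
v 2.559 -3.268 0.83
v 2.13 -3.609 1.179
v 1.521 -3.792 0.25
v 1.837 -4.029 0.176
v 2.153 -2.952 0.265
v 2.469 -3.189 0.191
v 1.95 -3.451 -0.099
v 2.621 -3.556 0.25
v 2.23 -4.075 0.241
v 2.102 -3.818 -0.039
v 2.344 -3.497 -0.034
v 2.677 -3.605 0.645
v 2.286 -4.124 0.636
v 2.248 -3.946 0.994
v 2.489 -3.625 1
v 2.551 -3.913 0.42
v 1.794 -2.936 0.444
v 1.403 -3.455 0.435
v 1.591 -3.435 0.08
v 1.832 -3.114 0.086
v 1.85 -2.985 0.839
v 1.459 -3.504 0.83
v 1.736 -3.563 1.114
v 1.978 -3.242 1.119
v 1.529 -3.147 0.66
f 2 1 5
f 2 5 3
f 3 5 6
f 3 6 4
f 5 1 7
f 5 7 6
f 6 7 8
f 6 8 4
f 7 1 9
f 7 9 8
f 8 9 10
f 8 10 4
f 9 1 11
f 9 11 10
f 10 11 12
f 10 12 4
f 11 1 13
f 11 13 12
f 12 13 14
f 12 14 4
f 13 1 15
f 13 15 14
f 14 15 16
f 14 16 4
f 15 1 17
f 15 17 16
f 16 17 18
f 16 18 4
f 17 1 19
f 17 19 18
f 18 19 20
f 18 20 4
f 19 1 21
f 19 21 20
f 20 21 22
f 20 22 4
f 21 1 23
f 21 23 22
f 22 23 24
f 22 24 4
f 23 1 25
f 23 25 24
f 24 25 26
f 24 26 4
f 25 1 27
f 25 27 26
f 26 27 28
f 26 28 4
f 27 1 2
f 27 2 28
f 28 2 3
f 28 3 4
f 29 66 45
f 66 40 69
f 45 69 34
f 66 69 45
f 29 45 41
f 45 34 46
f 41 46 30
f 45 46 41
f 29 41 50
f 41 30 51
f 50 51 36
f 41 51 50
f 29 50 62
f 50 36 65
f 62 65 39
f 50 65 62
f 29 62 66
f 62 39 70
f 66 70 40
f 62 70 66
f 30 46 57
f 46 34 60
f 57 60 38
f 46 60 57
f 34 69 47
f 69 40 68
f 47 68 33
f 69 68 47
f 40 70 67
f 70 39 63
f 67 63 31
f 70 63 67
f 39 65 64
f 65 36 52
f 64 52 35
f 65 52 64
f 36 51 56
f 51 30 53
f 56 53 37
f 51 53 56
f 32 58 44
f 58 38 59
f 44 59 33
f 58 59 44
f 32 44 42
f 44 33 43
f 42 43 31
f 44 43 42
f 32 42 49
f 42 31 48
f 49 48 35
f 42 48 49
f 32 49 54
f 49 35 55
f 54 55 37
f 49 55 54
f 32 54 58
f 54 37 61
f 58 61 38
f 54 61 58
f 33 59 47
f 59 38 60
f 47 60 34
f 59 60 47
f 31 43 67
f 43 33 68
f 67 68 40
f 43 68 67
f 35 48 64
f 48 31 63
f 64 63 39
f 48 63 64
f 37 55 56
f 55 35 52
f 56 52 36
f 55 52 56
f 38 61 57
f 61 37 53
f 57 53 30
f 61 53 57



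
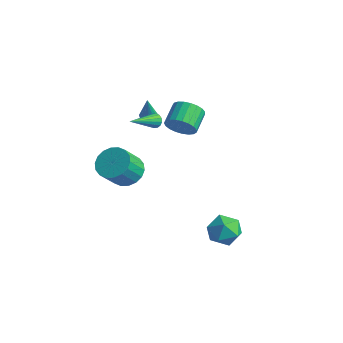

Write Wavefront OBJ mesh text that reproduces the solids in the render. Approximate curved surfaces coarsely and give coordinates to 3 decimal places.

v -0.994 -0.281 3.306
v -0.627 -0.401 2.989
v -0.826 -2.179 4.214
v -0.507 -0.293 3.191
v -0.518 -0.182 3.425
v -0.656 -0.098 3.627
v -0.885 -0.063 3.743
v -1.143 -0.086 3.742
v -1.361 -0.162 3.624
v -1.48 -0.269 3.421
v -1.469 -0.38 3.188
v -1.331 -0.464 2.986
v -1.102 -0.499 2.87
v -0.845 -0.476 2.871
v -2.706 2.99 0.279
v -2.27 2.749 1.135
v -2.918 3.929 1.797
v -3.354 4.17 0.941
v -1.991 2.999 0.964
v -2.639 4.178 1.626
v -1.835 3.246 0.674
v -2.483 4.426 1.336
v -1.83 3.45 0.317
v -2.478 4.63 0.978
v -1.976 3.574 -0.048
v -2.624 4.754 0.614
v -2.249 3.597 -0.355
v -2.897 4.777 0.306
v -2.6 3.515 -0.554
v -3.248 4.695 0.108
v -2.97 3.342 -0.608
v -3.618 4.522 0.054
v -3.294 3.109 -0.508
v -3.942 4.289 0.153
v -3.517 2.855 -0.273
v -4.165 4.035 0.389
v -3.599 2.624 0.058
v -4.247 3.804 0.72
v -3.527 2.456 0.427
v -4.175 3.636 1.089
v -3.313 2.381 0.77
v -3.961 3.561 1.432
v -2.994 2.411 1.029
v -3.642 3.591 1.691
v -2.625 2.542 1.158
v -3.273 3.721 1.82
v 3.222 1.591 -3.518
v 4.235 1.539 -3.981
v 3.285 -0.179 -3.179
v 4.298 -0.231 -3.642
v 4.156 0.3 -2.673
v 4.117 1.394 -2.882
v 3.403 -0.034 -4.278
v 3.364 1.06 -4.487
v 4.346 0.534 -4.451
v 4.811 0.741 -3.459
v 2.709 0.619 -3.701
v 3.174 0.826 -2.709
v -0.7 -2.518 0.363
v -0.169 -1.769 0.914
v 0.01 -2.894 2.268
v -0.52 -3.642 1.717
v -0.622 -1.691 1.038
v -0.443 -2.816 2.393
v -1.09 -1.777 1.029
v -0.911 -2.902 2.384
v -1.481 -2.01 0.888
v -1.302 -3.134 2.243
v -1.717 -2.343 0.643
v -1.538 -3.467 1.997
v -1.752 -2.71 0.342
v -1.573 -3.835 1.697
v -1.578 -3.04 0.045
v -1.399 -4.165 1.4
v -1.23 -3.266 -0.188
v -1.051 -4.391 1.166
v -0.777 -3.344 -0.313
v -0.598 -4.469 1.042
v -0.309 -3.258 -0.304
v -0.13 -4.383 1.051
v 0.082 -3.026 -0.163
v 0.261 -4.15 1.192
v 0.318 -2.693 0.083
v 0.497 -3.817 1.437
v 0.353 -2.325 0.383
v 0.532 -3.45 1.738
v 0.179 -1.995 0.68
v 0.358 -3.12 2.035
v -2.272 0.295 2.777
v -1.765 0.274 2.663
v -1.928 -0.055 4.383
v -1.822 0.552 2.736
v -2.022 0.748 2.822
v -2.301 0.801 2.893
v -2.571 0.693 2.928
v -2.746 0.459 2.914
v -2.771 0.172 2.857
v -2.638 -0.075 2.774
v -2.388 -0.205 2.693
v -2.102 -0.176 2.637
v -1.87 0.002 2.627
f 2 1 4
f 2 4 3
f 4 1 5
f 4 5 3
f 5 1 6
f 5 6 3
f 6 1 7
f 6 7 3
f 7 1 8
f 7 8 3
f 8 1 9
f 8 9 3
f 9 1 10
f 9 10 3
f 10 1 11
f 10 11 3
f 11 1 12
f 11 12 3
f 12 1 13
f 12 13 3
f 13 1 14
f 13 14 3
f 14 1 2
f 14 2 3
f 16 15 19
f 16 19 17
f 17 19 20
f 17 20 18
f 19 15 21
f 19 21 20
f 20 21 22
f 20 22 18
f 21 15 23
f 21 23 22
f 22 23 24
f 22 24 18
f 23 15 25
f 23 25 24
f 24 25 26
f 24 26 18
f 25 15 27
f 25 27 26
f 26 27 28
f 26 28 18
f 27 15 29
f 27 29 28
f 28 29 30
f 28 30 18
f 29 15 31
f 29 31 30
f 30 31 32
f 30 32 18
f 31 15 33
f 31 33 32
f 32 33 34
f 32 34 18
f 33 15 35
f 33 35 34
f 34 35 36
f 34 36 18
f 35 15 37
f 35 37 36
f 36 37 38
f 36 38 18
f 37 15 39
f 37 39 38
f 38 39 40
f 38 40 18
f 39 15 41
f 39 41 40
f 40 41 42
f 40 42 18
f 41 15 43
f 41 43 42
f 42 43 44
f 42 44 18
f 43 15 45
f 43 45 44
f 44 45 46
f 44 46 18
f 45 15 16
f 45 16 46
f 46 16 17
f 46 17 18
f 47 58 52
f 47 52 48
f 47 48 54
f 47 54 57
f 47 57 58
f 48 52 56
f 52 58 51
f 58 57 49
f 57 54 53
f 54 48 55
f 50 56 51
f 50 51 49
f 50 49 53
f 50 53 55
f 50 55 56
f 51 56 52
f 49 51 58
f 53 49 57
f 55 53 54
f 56 55 48
f 60 59 63
f 60 63 61
f 61 63 64
f 61 64 62
f 63 59 65
f 63 65 64
f 64 65 66
f 64 66 62
f 65 59 67
f 65 67 66
f 66 67 68
f 66 68 62
f 67 59 69
f 67 69 68
f 68 69 70
f 68 70 62
f 69 59 71
f 69 71 70
f 70 71 72
f 70 72 62
f 71 59 73
f 71 73 72
f 72 73 74
f 72 74 62
f 73 59 75
f 73 75 74
f 74 75 76
f 74 76 62
f 75 59 77
f 75 77 76
f 76 77 78
f 76 78 62
f 77 59 79
f 77 79 78
f 78 79 80
f 78 80 62
f 79 59 81
f 79 81 80
f 80 81 82
f 80 82 62
f 81 59 83
f 81 83 82
f 82 83 84
f 82 84 62
f 83 59 85
f 83 85 84
f 84 85 86
f 84 86 62
f 85 59 87
f 85 87 86
f 86 87 88
f 86 88 62
f 87 59 60
f 87 60 88
f 88 60 61
f 88 61 62
f 90 89 92
f 90 92 91
f 92 89 93
f 92 93 91
f 93 89 94
f 93 94 91
f 94 89 95
f 94 95 91
f 95 89 96
f 95 96 91
f 96 89 97
f 96 97 91
f 97 89 98
f 97 98 91
f 98 89 99
f 98 99 91
f 99 89 100
f 99 100 91
f 100 89 101
f 100 101 91
f 101 89 90
f 101 90 91



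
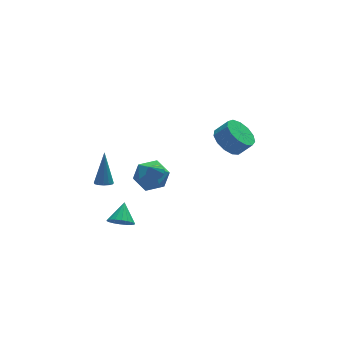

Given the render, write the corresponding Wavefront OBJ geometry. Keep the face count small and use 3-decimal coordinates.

v 3.419 -1.667 0.607
v 4.271 -1.444 -0.018
v 4.972 -1.75 0.827
v 4.121 -1.973 1.453
v 4.137 -0.93 0.278
v 4.838 -1.236 1.124
v 3.775 -0.65 0.68
v 4.477 -0.956 1.525
v 3.301 -0.693 1.058
v 4.002 -0.999 1.903
v 2.864 -1.045 1.293
v 3.565 -1.351 2.139
v 2.603 -1.595 1.311
v 3.304 -1.9 2.156
v 2.602 -2.167 1.105
v 3.303 -2.473 1.95
v 2.86 -2.581 0.741
v 3.561 -2.887 1.586
v 3.296 -2.705 0.335
v 3.997 -3.01 1.18
v 3.771 -2.499 0.015
v 4.472 -2.805 0.86
v 4.134 -2.029 -0.117
v 4.836 -2.335 0.729
v -3.738 -3.907 -2.697
v -3.005 -4.091 -2.96
v -3.202 -2.993 -1.843
v -3.104 -3.828 -3.179
v -3.329 -3.581 -3.302
v -3.634 -3.398 -3.306
v -3.961 -3.316 -3.189
v -4.243 -3.351 -2.974
v -4.425 -3.496 -2.705
v -4.471 -3.723 -2.434
v -4.372 -3.985 -2.215
v -4.147 -4.232 -2.091
v -3.841 -4.415 -2.088
v -3.515 -4.497 -2.205
v -3.233 -4.462 -2.419
v -3.051 -4.317 -2.689
v -0.842 -1.459 -1.068
v -0.584 -1.062 -0.769
v -1.358 -1.801 -0.172
v -0.853 -0.934 -0.874
v -1.118 -0.972 -1.041
v -1.295 -1.165 -1.217
v -1.328 -1.451 -1.346
v -1.208 -1.74 -1.386
v -0.97 -1.939 -1.326
v -0.693 -1.986 -1.184
v -0.462 -1.865 -1.005
v -0.352 -1.616 -0.847
v -0.398 -1.316 -0.758
v -3.821 -1.207 -1.381
v -3.274 -1.314 -1.432
v -3.479 -0.373 0.581
v -3.319 -1.024 -1.547
v -3.524 -0.792 -1.61
v -3.823 -0.692 -1.6
v -4.121 -0.756 -1.521
v -4.325 -0.963 -1.397
v -4.368 -1.248 -1.269
v -4.238 -1.52 -1.176
v -3.976 -1.692 -1.148
v -3.664 -1.711 -1.194
v -3.403 -1.57 -1.3
v -0.72 0.13 -3.224
v 0.208 0.199 -2.537
v -1.608 -0.879 -1.923
v -0.68 -0.81 -1.236
v -1.313 0.134 -1.449
v -0.764 0.758 -2.254
v -0.636 -1.438 -2.206
v -0.087 -0.814 -3.011
v 0.26 -0.77 -1.908
v -0.158 0.201 -1.44
v -1.242 -0.881 -3.02
v -1.66 0.09 -2.552
f 2 1 5
f 2 5 3
f 3 5 6
f 3 6 4
f 5 1 7
f 5 7 6
f 6 7 8
f 6 8 4
f 7 1 9
f 7 9 8
f 8 9 10
f 8 10 4
f 9 1 11
f 9 11 10
f 10 11 12
f 10 12 4
f 11 1 13
f 11 13 12
f 12 13 14
f 12 14 4
f 13 1 15
f 13 15 14
f 14 15 16
f 14 16 4
f 15 1 17
f 15 17 16
f 16 17 18
f 16 18 4
f 17 1 19
f 17 19 18
f 18 19 20
f 18 20 4
f 19 1 21
f 19 21 20
f 20 21 22
f 20 22 4
f 21 1 23
f 21 23 22
f 22 23 24
f 22 24 4
f 23 1 2
f 23 2 24
f 24 2 3
f 24 3 4
f 26 25 28
f 26 28 27
f 28 25 29
f 28 29 27
f 29 25 30
f 29 30 27
f 30 25 31
f 30 31 27
f 31 25 32
f 31 32 27
f 32 25 33
f 32 33 27
f 33 25 34
f 33 34 27
f 34 25 35
f 34 35 27
f 35 25 36
f 35 36 27
f 36 25 37
f 36 37 27
f 37 25 38
f 37 38 27
f 38 25 39
f 38 39 27
f 39 25 40
f 39 40 27
f 40 25 26
f 40 26 27
f 42 41 44
f 42 44 43
f 44 41 45
f 44 45 43
f 45 41 46
f 45 46 43
f 46 41 47
f 46 47 43
f 47 41 48
f 47 48 43
f 48 41 49
f 48 49 43
f 49 41 50
f 49 50 43
f 50 41 51
f 50 51 43
f 51 41 52
f 51 52 43
f 52 41 53
f 52 53 43
f 53 41 42
f 53 42 43
f 55 54 57
f 55 57 56
f 57 54 58
f 57 58 56
f 58 54 59
f 58 59 56
f 59 54 60
f 59 60 56
f 60 54 61
f 60 61 56
f 61 54 62
f 61 62 56
f 62 54 63
f 62 63 56
f 63 54 64
f 63 64 56
f 64 54 65
f 64 65 56
f 65 54 66
f 65 66 56
f 66 54 55
f 66 55 56
f 67 78 72
f 67 72 68
f 67 68 74
f 67 74 77
f 67 77 78
f 68 72 76
f 72 78 71
f 78 77 69
f 77 74 73
f 74 68 75
f 70 76 71
f 70 71 69
f 70 69 73
f 70 73 75
f 70 75 76
f 71 76 72
f 69 71 78
f 73 69 77
f 75 73 74
f 76 75 68

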